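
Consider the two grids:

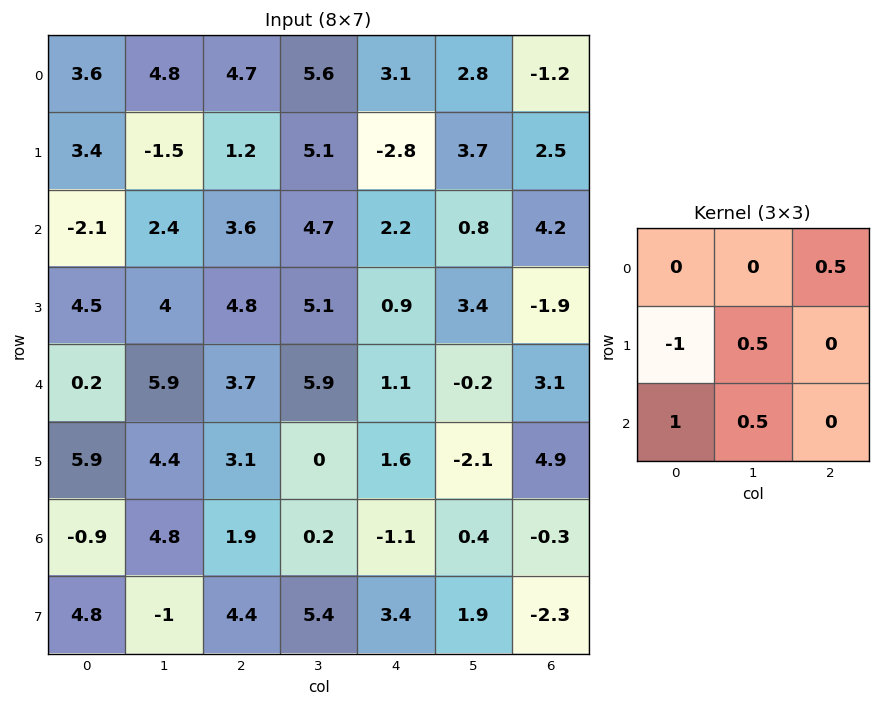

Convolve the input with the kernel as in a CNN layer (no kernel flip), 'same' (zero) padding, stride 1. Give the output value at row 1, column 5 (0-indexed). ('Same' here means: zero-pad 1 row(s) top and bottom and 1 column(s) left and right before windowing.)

The receptive field on the zero-padded input at this output position is [3.1 2.8 -1.2 / -2.8 3.7 2.5 / 2.2 0.8 4.2]. Elementwise product with the kernel and sum: -1.2·0.5 + -2.8·-1 + 3.7·0.5 + 2.2·1 + 0.8·0.5.

6.65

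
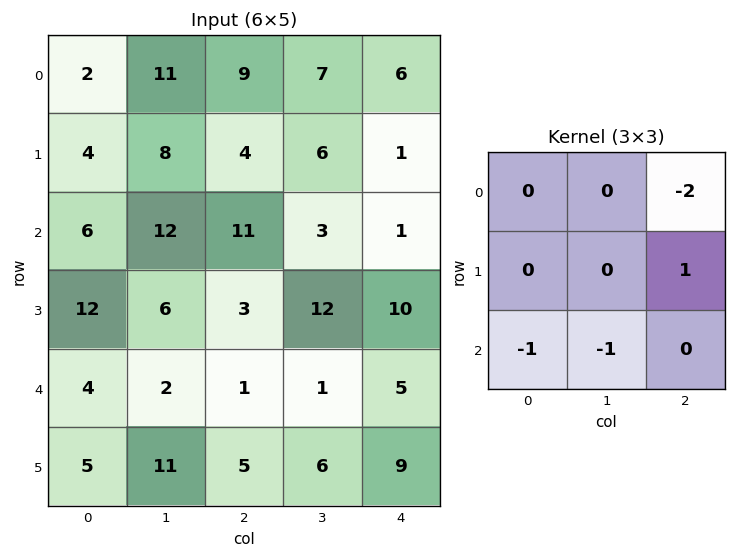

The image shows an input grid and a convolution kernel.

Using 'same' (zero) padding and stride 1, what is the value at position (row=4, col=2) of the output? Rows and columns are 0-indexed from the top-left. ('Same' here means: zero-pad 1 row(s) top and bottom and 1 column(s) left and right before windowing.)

The receptive field on the zero-padded input at this output position is [6 3 12 / 2 1 1 / 11 5 6]. Elementwise product with the kernel and sum: 12·-2 + 1·1 + 11·-1 + 5·-1.

-39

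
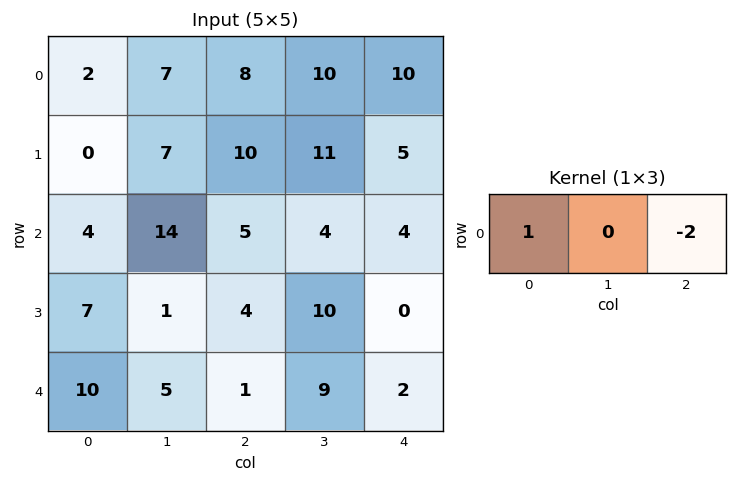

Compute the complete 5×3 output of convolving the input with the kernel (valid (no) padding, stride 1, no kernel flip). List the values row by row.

-14 -13 -12
-20 -15 0
-6 6 -3
-1 -19 4
8 -13 -3

Output[0,0]: The receptive field on the input at this output position is [2 7 8]. Elementwise product with the kernel and sum: 2·1 + 8·-2.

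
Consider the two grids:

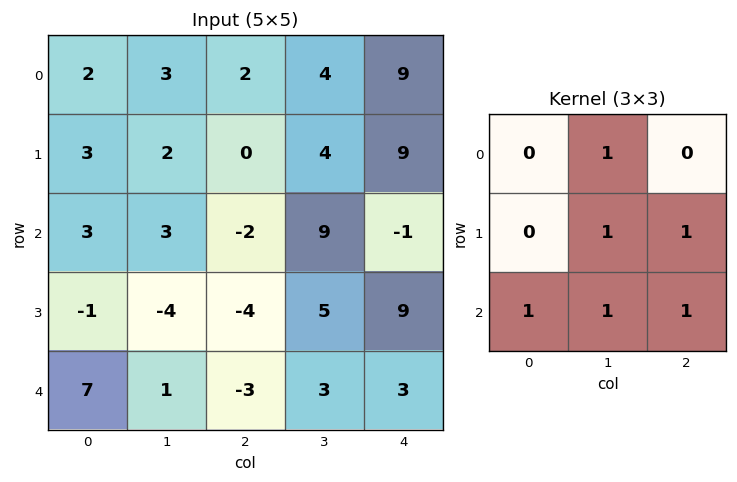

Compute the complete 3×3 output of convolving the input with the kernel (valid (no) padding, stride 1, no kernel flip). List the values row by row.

Output[0,0]: The receptive field on the input at this output position is [2 3 2 / 3 2 0 / 3 3 -2]. Elementwise product with the kernel and sum: 3·1 + 2·1 + 0·1 + 3·1 + 3·1 + -2·1.
Output[0,1]: The receptive field on the input at this output position is [3 2 4 / 2 0 4 / 3 -2 9]. Elementwise product with the kernel and sum: 2·1 + 0·1 + 4·1 + 3·1 + -2·1 + 9·1.

9 16 23
-6 4 22
0 0 26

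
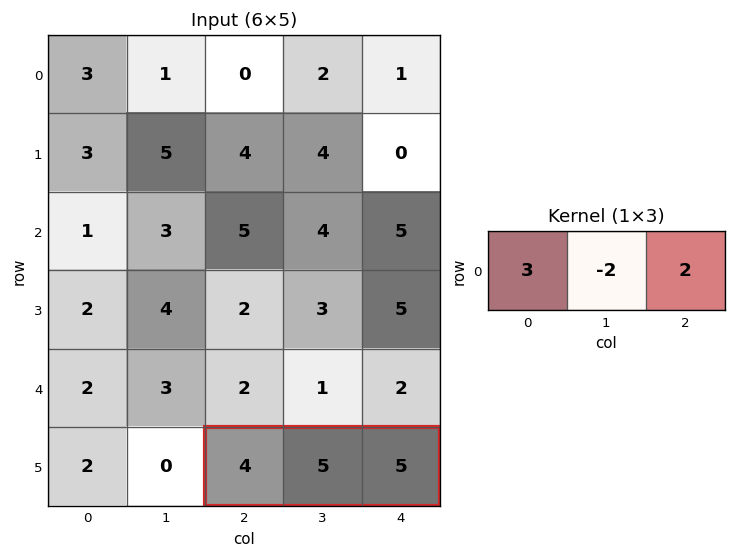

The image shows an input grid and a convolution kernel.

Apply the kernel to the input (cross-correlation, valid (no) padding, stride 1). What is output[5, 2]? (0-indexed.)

The receptive field on the input at this output position is [4 5 5]. Elementwise product with the kernel and sum: 4·3 + 5·-2 + 5·2.

12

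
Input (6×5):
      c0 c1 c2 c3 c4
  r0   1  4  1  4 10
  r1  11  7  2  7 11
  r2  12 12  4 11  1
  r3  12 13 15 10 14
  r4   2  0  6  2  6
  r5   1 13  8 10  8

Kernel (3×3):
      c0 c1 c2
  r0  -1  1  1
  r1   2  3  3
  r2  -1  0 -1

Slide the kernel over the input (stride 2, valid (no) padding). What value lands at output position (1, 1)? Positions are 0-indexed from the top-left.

98

The receptive field on the input at this output position is [4 11 1 / 15 10 14 / 6 2 6]. Elementwise product with the kernel and sum: 4·-1 + 11·1 + 1·1 + 15·2 + 10·3 + 14·3 + 6·-1 + 6·-1.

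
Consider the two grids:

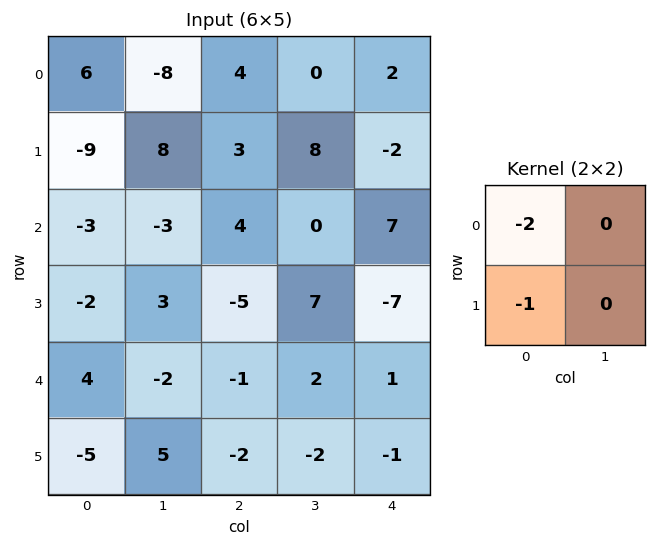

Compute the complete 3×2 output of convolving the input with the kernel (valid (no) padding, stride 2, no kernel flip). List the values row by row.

Output[0,0]: The receptive field on the input at this output position is [6 -8 / -9 8]. Elementwise product with the kernel and sum: 6·-2 + -9·-1.

-3 -11
8 -3
-3 4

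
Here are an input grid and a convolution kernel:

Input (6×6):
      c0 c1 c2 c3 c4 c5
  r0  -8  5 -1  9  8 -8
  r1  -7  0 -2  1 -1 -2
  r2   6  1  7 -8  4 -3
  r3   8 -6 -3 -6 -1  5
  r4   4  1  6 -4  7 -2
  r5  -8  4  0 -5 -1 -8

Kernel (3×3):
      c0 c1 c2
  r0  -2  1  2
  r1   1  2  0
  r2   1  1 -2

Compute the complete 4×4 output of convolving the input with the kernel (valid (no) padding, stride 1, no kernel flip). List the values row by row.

Output[0,0]: The receptive field on the input at this output position is [-8 5 -1 / -7 0 -2 / 6 1 7]. Elementwise product with the kernel and sum: -8·-2 + 5·1 + -1·2 + -7·1 + 0·2 + 6·1 + 1·1 + 7·-2.

5 27 18 -25
26 18 -13 -24
-8 -8 -41 13
-26 24 -7 41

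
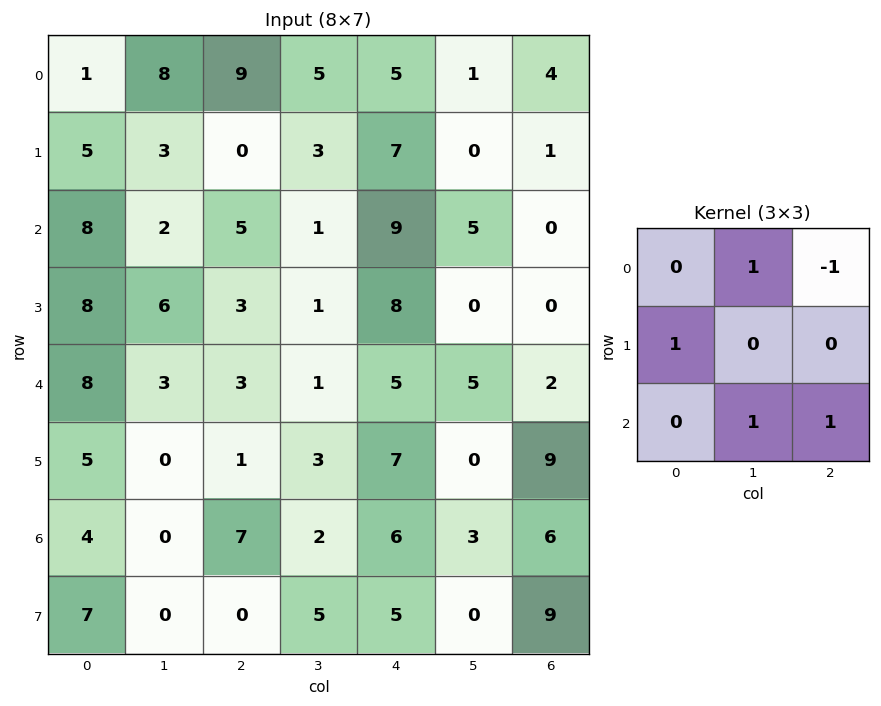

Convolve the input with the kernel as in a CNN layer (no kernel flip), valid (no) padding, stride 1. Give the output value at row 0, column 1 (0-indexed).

The receptive field on the input at this output position is [8 9 5 / 3 0 3 / 2 5 1]. Elementwise product with the kernel and sum: 9·1 + 5·-1 + 3·1 + 5·1 + 1·1.

13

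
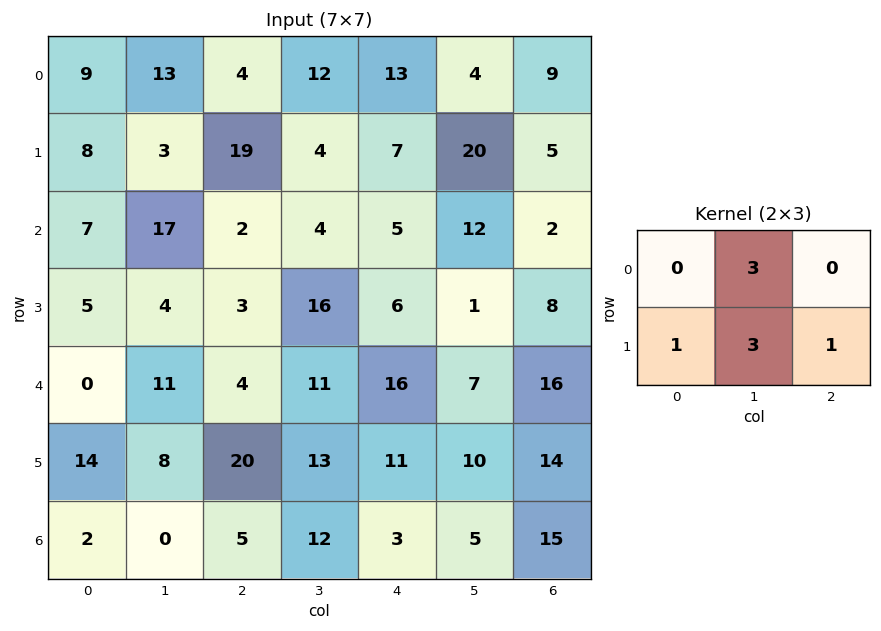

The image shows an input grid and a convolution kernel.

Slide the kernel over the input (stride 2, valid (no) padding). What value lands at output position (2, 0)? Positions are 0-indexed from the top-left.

The receptive field on the input at this output position is [0 11 4 / 14 8 20]. Elementwise product with the kernel and sum: 11·3 + 14·1 + 8·3 + 20·1.

91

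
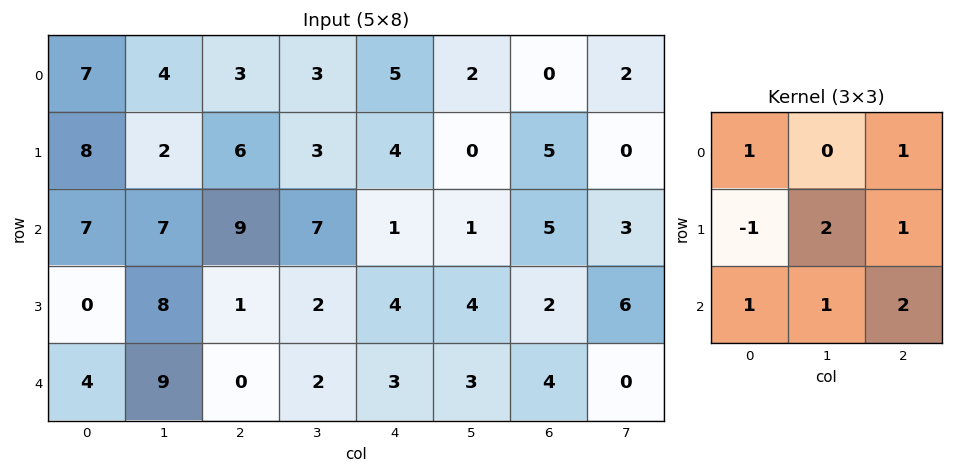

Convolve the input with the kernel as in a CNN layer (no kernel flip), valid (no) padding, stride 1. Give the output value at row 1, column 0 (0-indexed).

The receptive field on the input at this output position is [8 2 6 / 7 7 9 / 0 8 1]. Elementwise product with the kernel and sum: 8·1 + 6·1 + 7·-1 + 7·2 + 9·1 + 0·1 + 8·1 + 1·2.

40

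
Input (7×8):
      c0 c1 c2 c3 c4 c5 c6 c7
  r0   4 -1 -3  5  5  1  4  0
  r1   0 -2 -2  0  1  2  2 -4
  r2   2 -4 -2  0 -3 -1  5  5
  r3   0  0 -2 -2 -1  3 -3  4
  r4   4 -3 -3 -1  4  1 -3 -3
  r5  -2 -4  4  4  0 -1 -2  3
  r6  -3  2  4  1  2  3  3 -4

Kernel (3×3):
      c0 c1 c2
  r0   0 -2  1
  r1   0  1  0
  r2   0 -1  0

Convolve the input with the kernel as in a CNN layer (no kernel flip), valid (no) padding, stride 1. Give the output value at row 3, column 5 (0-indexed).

The receptive field on the input at this output position is [3 -3 4 / 1 -3 -3 / -1 -2 3]. Elementwise product with the kernel and sum: -3·-2 + 4·1 + -3·1 + -2·-1.

9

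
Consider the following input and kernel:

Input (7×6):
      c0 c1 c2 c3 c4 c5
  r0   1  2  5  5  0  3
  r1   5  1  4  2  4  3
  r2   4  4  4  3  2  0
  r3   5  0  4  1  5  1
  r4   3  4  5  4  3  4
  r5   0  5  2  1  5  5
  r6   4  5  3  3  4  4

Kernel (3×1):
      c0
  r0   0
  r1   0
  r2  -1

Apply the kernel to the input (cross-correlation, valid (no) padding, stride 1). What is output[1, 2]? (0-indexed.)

-4

The receptive field on the input at this output position is [4 / 4 / 4]. Elementwise product with the kernel and sum: 4·-1.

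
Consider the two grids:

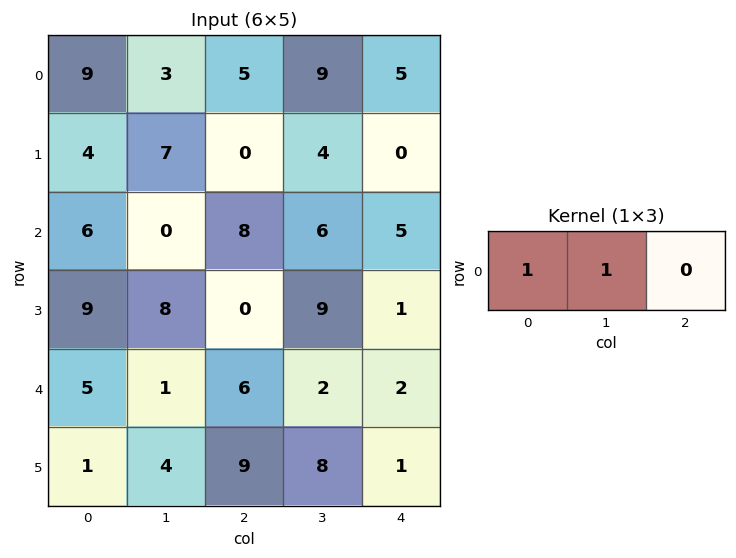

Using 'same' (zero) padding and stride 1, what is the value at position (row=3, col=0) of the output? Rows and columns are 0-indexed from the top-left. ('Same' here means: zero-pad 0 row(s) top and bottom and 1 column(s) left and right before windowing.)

9

The receptive field on the zero-padded input at this output position is [0 9 8]. Elementwise product with the kernel and sum: 0·1 + 9·1.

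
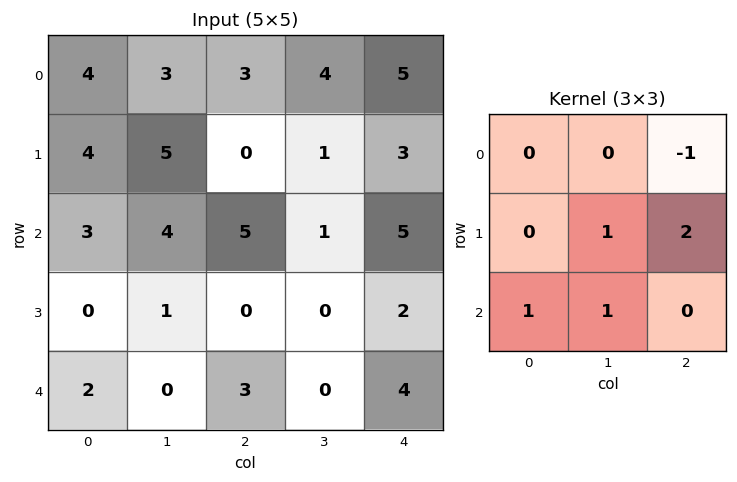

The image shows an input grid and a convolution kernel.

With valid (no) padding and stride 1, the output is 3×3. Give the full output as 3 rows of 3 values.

9 7 8
15 7 8
-2 2 2

Output[0,0]: The receptive field on the input at this output position is [4 3 3 / 4 5 0 / 3 4 5]. Elementwise product with the kernel and sum: 3·-1 + 5·1 + 0·2 + 3·1 + 4·1.
Output[0,1]: The receptive field on the input at this output position is [3 3 4 / 5 0 1 / 4 5 1]. Elementwise product with the kernel and sum: 4·-1 + 0·1 + 1·2 + 4·1 + 5·1.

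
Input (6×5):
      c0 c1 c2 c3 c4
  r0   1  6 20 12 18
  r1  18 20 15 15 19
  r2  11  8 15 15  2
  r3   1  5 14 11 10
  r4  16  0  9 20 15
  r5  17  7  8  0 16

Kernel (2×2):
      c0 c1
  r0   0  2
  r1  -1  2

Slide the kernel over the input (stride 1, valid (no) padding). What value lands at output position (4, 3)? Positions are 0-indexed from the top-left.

62

The receptive field on the input at this output position is [20 15 / 0 16]. Elementwise product with the kernel and sum: 15·2 + 0·-1 + 16·2.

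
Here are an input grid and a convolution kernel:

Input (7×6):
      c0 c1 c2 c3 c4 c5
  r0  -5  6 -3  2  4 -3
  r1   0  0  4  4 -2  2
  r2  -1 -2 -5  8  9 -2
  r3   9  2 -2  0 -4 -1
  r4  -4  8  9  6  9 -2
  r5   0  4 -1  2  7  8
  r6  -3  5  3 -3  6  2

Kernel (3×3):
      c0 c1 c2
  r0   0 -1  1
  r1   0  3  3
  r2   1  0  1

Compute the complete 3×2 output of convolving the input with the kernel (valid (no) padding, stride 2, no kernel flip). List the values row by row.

Output[0,0]: The receptive field on the input at this output position is [-5 6 -3 / 0 0 4 / -1 -2 -5]. Elementwise product with the kernel and sum: 6·-1 + -3·1 + 0·3 + 4·3 + -1·1 + -5·1.

-3 12
2 7
10 39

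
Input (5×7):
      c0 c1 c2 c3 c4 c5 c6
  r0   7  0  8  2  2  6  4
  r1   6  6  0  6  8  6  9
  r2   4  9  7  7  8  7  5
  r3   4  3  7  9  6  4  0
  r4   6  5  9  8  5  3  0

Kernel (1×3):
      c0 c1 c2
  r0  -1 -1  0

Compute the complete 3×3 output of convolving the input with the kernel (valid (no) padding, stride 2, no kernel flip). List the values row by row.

Output[0,0]: The receptive field on the input at this output position is [7 0 8]. Elementwise product with the kernel and sum: 7·-1 + 0·-1.
Output[0,1]: The receptive field on the input at this output position is [8 2 2]. Elementwise product with the kernel and sum: 8·-1 + 2·-1.

-7 -10 -8
-13 -14 -15
-11 -17 -8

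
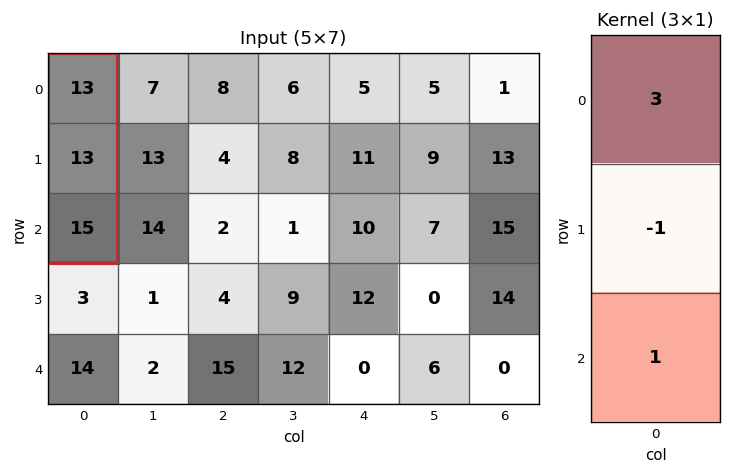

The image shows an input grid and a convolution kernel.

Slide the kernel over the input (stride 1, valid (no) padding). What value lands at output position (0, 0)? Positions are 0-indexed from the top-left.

41

The receptive field on the input at this output position is [13 / 13 / 15]. Elementwise product with the kernel and sum: 13·3 + 13·-1 + 15·1.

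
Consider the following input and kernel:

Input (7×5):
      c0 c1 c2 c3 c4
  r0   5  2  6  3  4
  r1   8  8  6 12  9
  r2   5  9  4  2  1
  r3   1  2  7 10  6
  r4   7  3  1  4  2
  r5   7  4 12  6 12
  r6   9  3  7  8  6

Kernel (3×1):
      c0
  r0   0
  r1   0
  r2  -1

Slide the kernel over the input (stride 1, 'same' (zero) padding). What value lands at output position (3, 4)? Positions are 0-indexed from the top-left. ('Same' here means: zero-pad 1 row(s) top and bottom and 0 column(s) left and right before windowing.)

-2

The receptive field on the zero-padded input at this output position is [1 / 6 / 2]. Elementwise product with the kernel and sum: 2·-1.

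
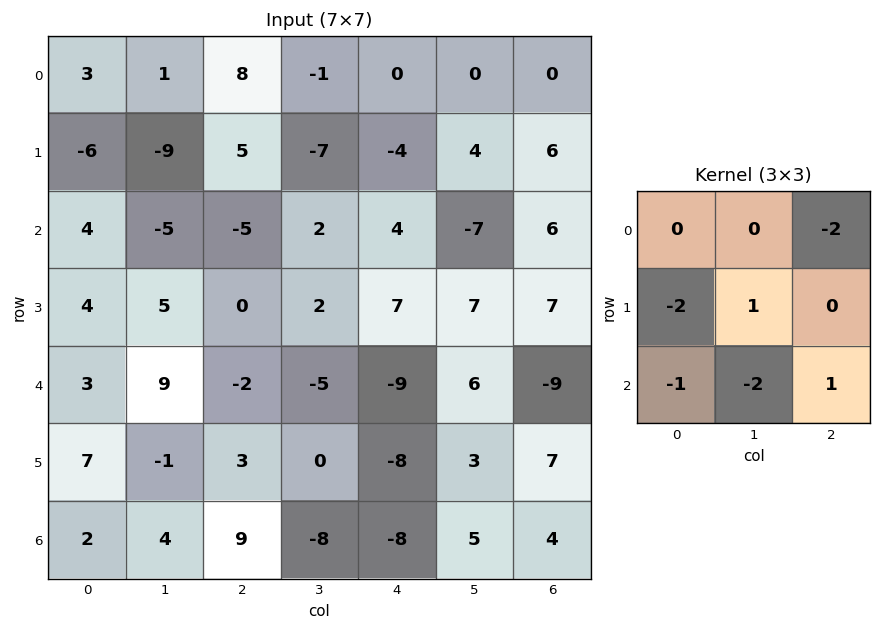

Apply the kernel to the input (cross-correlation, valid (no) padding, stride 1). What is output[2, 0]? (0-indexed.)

The receptive field on the input at this output position is [4 -5 -5 / 4 5 0 / 3 9 -2]. Elementwise product with the kernel and sum: -5·-2 + 4·-2 + 5·1 + 3·-1 + 9·-2 + -2·1.

-16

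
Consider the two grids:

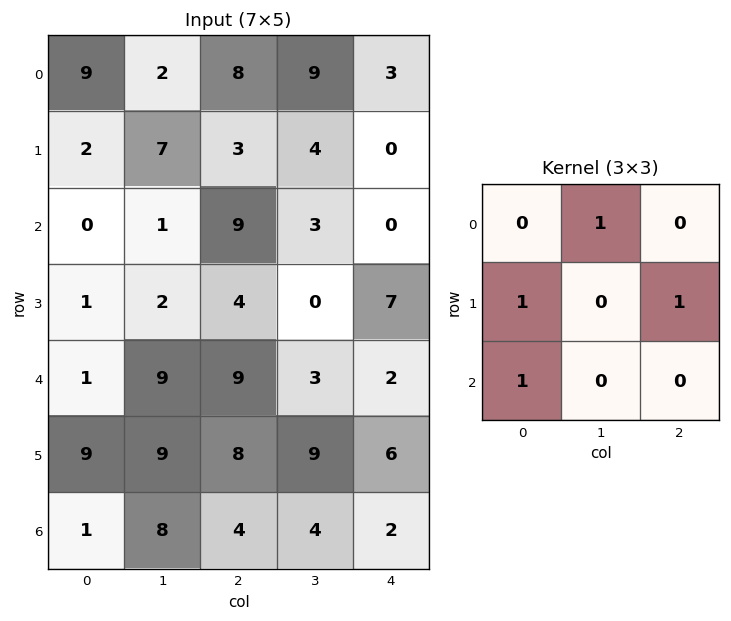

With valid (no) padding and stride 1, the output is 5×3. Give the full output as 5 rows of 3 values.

7 20 21
17 9 17
7 20 23
21 25 19
27 35 21

Output[0,0]: The receptive field on the input at this output position is [9 2 8 / 2 7 3 / 0 1 9]. Elementwise product with the kernel and sum: 2·1 + 2·1 + 3·1 + 0·1.
Output[0,1]: The receptive field on the input at this output position is [2 8 9 / 7 3 4 / 1 9 3]. Elementwise product with the kernel and sum: 8·1 + 7·1 + 4·1 + 1·1.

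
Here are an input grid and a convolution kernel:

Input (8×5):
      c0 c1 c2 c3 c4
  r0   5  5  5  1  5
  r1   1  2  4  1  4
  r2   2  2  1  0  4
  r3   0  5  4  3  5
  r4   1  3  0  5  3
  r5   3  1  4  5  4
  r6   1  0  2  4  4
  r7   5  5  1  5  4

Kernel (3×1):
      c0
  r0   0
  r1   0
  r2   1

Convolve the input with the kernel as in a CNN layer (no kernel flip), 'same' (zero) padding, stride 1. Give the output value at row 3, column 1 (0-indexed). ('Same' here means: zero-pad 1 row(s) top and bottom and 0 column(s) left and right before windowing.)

3

The receptive field on the zero-padded input at this output position is [2 / 5 / 3]. Elementwise product with the kernel and sum: 3·1.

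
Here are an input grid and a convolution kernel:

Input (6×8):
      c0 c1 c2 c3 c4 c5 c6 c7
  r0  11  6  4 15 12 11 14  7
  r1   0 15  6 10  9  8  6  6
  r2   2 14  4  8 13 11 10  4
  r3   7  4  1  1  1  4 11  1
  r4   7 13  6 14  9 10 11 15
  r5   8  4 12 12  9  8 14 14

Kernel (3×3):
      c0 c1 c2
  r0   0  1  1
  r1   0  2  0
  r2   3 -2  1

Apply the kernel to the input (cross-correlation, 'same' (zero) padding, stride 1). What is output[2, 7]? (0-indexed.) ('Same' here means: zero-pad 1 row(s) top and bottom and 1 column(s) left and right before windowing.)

45

The receptive field on the zero-padded input at this output position is [6 6 0 / 10 4 0 / 11 1 0]. Elementwise product with the kernel and sum: 6·1 + 0·1 + 4·2 + 11·3 + 1·-2 + 0·1.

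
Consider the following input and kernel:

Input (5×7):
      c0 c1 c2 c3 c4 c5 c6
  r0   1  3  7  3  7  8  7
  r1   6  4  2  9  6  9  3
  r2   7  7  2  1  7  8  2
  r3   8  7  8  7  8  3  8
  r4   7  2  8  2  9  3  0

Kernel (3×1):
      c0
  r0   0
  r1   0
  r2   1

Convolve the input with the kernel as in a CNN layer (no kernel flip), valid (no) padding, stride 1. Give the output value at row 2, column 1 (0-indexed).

The receptive field on the input at this output position is [7 / 7 / 2]. Elementwise product with the kernel and sum: 2·1.

2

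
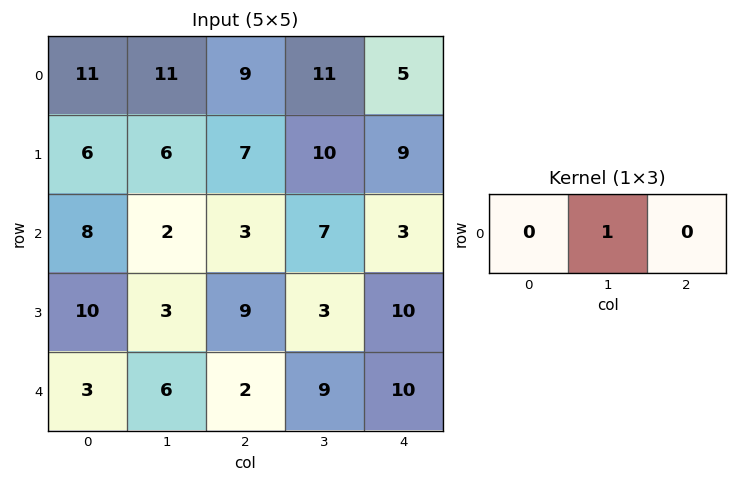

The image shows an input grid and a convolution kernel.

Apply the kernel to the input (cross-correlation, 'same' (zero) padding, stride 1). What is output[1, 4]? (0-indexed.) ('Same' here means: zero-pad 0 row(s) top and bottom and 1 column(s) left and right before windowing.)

The receptive field on the zero-padded input at this output position is [10 9 0]. Elementwise product with the kernel and sum: 9·1.

9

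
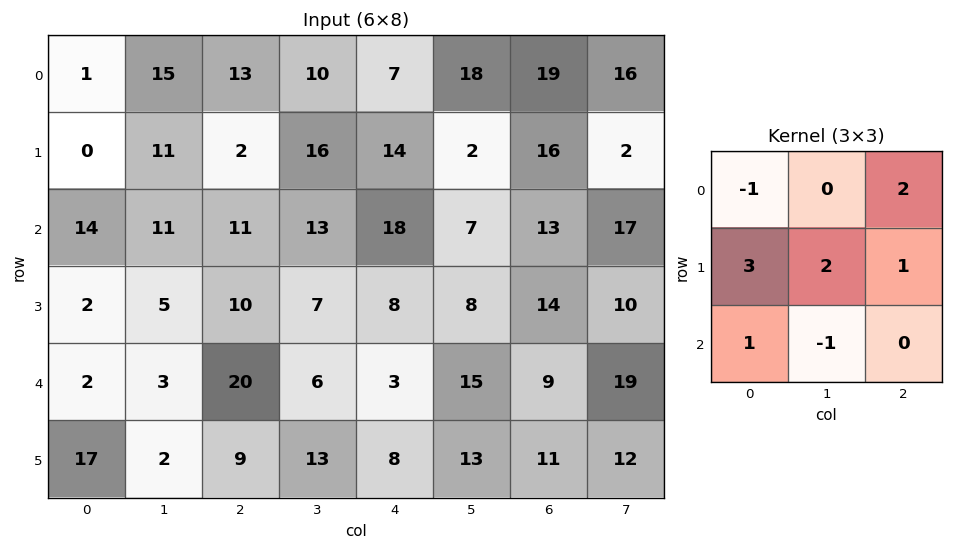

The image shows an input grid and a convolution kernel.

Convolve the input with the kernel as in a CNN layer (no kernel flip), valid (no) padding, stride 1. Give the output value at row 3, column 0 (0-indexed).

65

The receptive field on the input at this output position is [2 5 10 / 2 3 20 / 17 2 9]. Elementwise product with the kernel and sum: 2·-1 + 10·2 + 2·3 + 3·2 + 20·1 + 17·1 + 2·-1.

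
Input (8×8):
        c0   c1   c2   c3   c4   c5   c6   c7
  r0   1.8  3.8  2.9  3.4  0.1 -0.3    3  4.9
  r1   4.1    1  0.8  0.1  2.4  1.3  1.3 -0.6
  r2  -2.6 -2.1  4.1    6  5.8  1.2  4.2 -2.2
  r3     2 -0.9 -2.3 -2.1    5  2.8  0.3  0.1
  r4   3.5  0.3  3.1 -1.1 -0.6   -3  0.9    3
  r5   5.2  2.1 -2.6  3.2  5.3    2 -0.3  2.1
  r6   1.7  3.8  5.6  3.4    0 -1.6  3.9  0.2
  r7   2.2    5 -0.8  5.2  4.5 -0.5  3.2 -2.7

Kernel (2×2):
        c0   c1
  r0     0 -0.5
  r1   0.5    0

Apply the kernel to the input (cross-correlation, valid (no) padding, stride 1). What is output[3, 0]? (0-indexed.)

2.2

The receptive field on the input at this output position is [2 -0.9 / 3.5 0.3]. Elementwise product with the kernel and sum: -0.9·-0.5 + 3.5·0.5.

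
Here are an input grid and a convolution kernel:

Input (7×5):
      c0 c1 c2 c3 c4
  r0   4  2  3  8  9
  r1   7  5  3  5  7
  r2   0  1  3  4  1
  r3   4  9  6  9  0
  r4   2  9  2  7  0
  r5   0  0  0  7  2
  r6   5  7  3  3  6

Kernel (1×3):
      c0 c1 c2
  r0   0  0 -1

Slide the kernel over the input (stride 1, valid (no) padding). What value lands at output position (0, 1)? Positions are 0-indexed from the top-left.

The receptive field on the input at this output position is [2 3 8]. Elementwise product with the kernel and sum: 8·-1.

-8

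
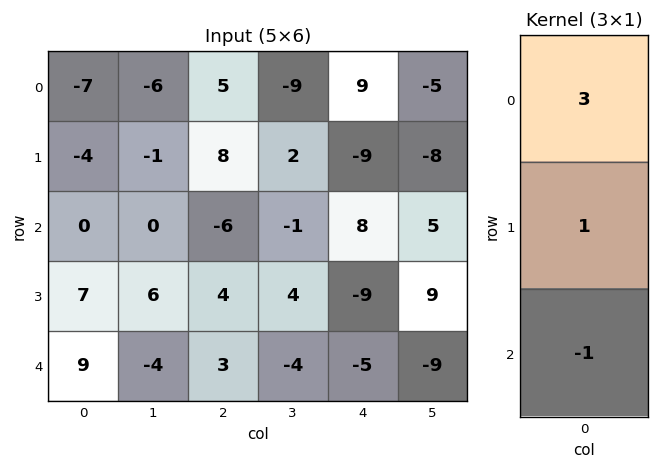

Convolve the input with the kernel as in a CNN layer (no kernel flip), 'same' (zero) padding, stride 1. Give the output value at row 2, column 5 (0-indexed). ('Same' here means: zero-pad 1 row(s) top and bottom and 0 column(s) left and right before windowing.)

-28

The receptive field on the zero-padded input at this output position is [-8 / 5 / 9]. Elementwise product with the kernel and sum: -8·3 + 5·1 + 9·-1.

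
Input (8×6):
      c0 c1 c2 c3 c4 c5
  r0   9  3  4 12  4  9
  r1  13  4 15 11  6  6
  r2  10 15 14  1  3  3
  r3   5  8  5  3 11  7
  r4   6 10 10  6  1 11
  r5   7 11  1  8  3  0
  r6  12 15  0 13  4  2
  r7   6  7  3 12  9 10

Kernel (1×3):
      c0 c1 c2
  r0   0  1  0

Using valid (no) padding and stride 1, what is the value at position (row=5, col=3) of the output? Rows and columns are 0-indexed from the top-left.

3

The receptive field on the input at this output position is [8 3 0]. Elementwise product with the kernel and sum: 3·1.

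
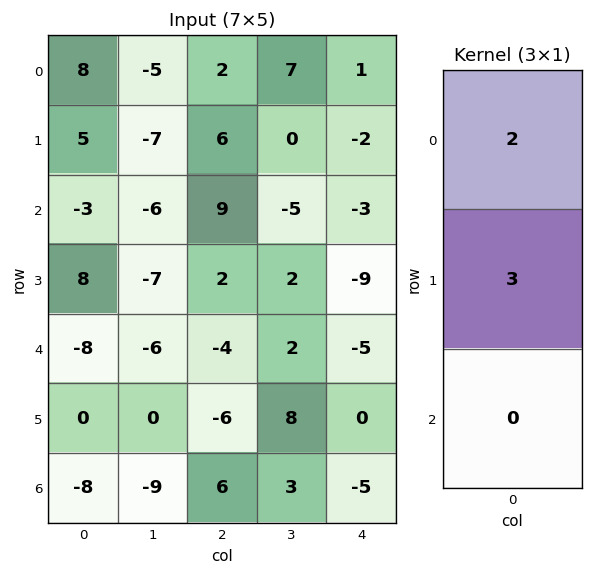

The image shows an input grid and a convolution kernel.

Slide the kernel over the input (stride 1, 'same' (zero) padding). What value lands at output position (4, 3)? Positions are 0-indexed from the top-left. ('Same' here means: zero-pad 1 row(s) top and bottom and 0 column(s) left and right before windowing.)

10

The receptive field on the zero-padded input at this output position is [2 / 2 / 8]. Elementwise product with the kernel and sum: 2·2 + 2·3.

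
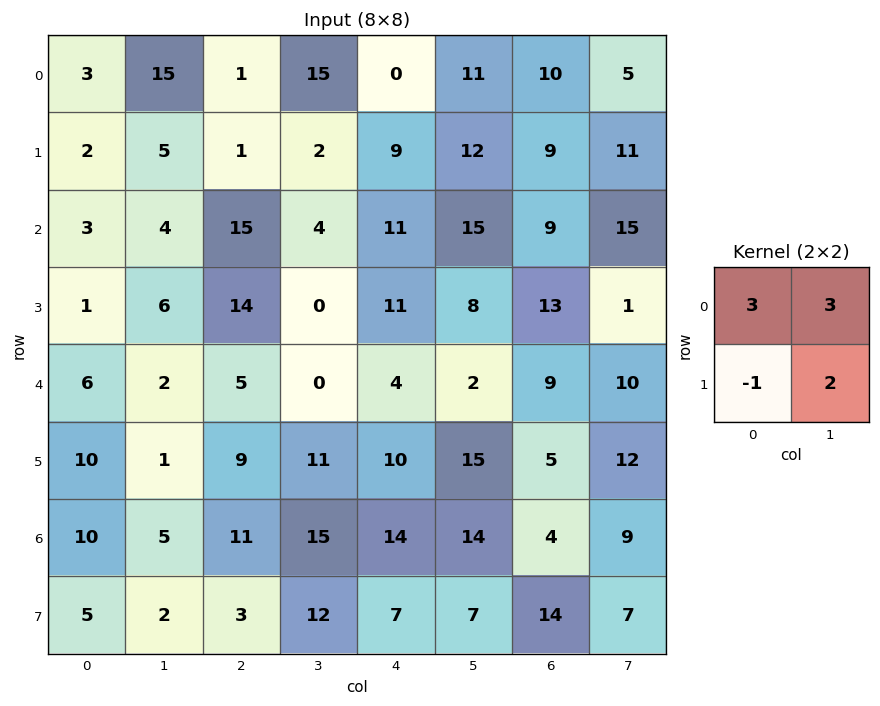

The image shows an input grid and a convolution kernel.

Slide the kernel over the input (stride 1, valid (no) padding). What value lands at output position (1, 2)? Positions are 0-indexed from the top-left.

2

The receptive field on the input at this output position is [1 2 / 15 4]. Elementwise product with the kernel and sum: 1·3 + 2·3 + 15·-1 + 4·2.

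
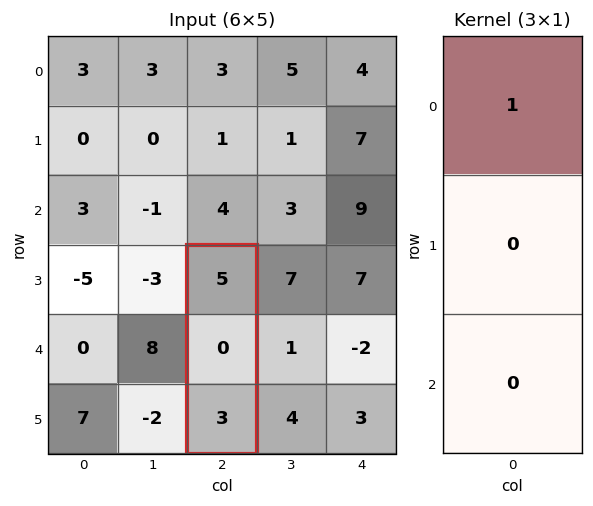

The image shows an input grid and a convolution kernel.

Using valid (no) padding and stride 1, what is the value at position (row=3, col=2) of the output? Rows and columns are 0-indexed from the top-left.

5

The receptive field on the input at this output position is [5 / 0 / 3]. Elementwise product with the kernel and sum: 5·1.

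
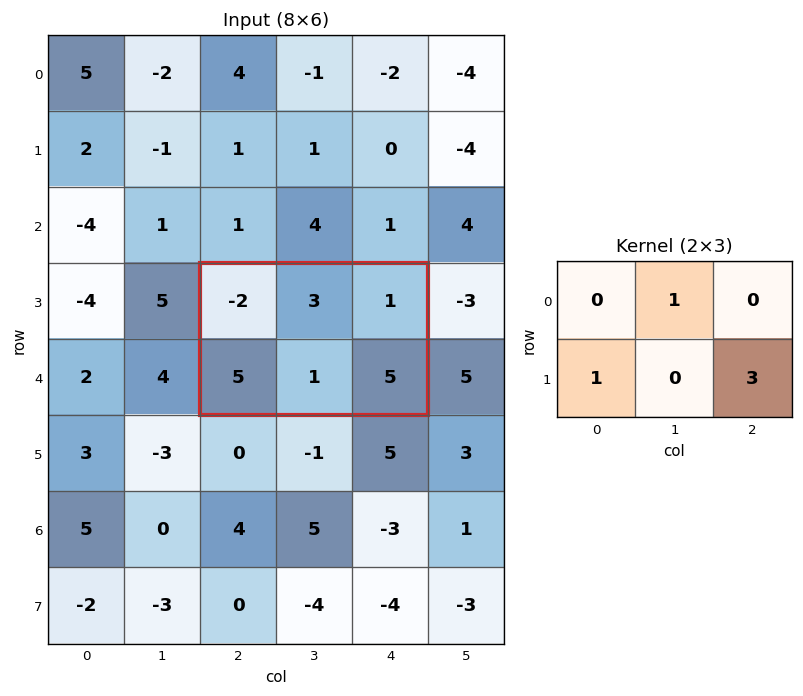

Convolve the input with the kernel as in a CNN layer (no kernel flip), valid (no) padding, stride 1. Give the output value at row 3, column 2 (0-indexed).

The receptive field on the input at this output position is [-2 3 1 / 5 1 5]. Elementwise product with the kernel and sum: 3·1 + 5·1 + 5·3.

23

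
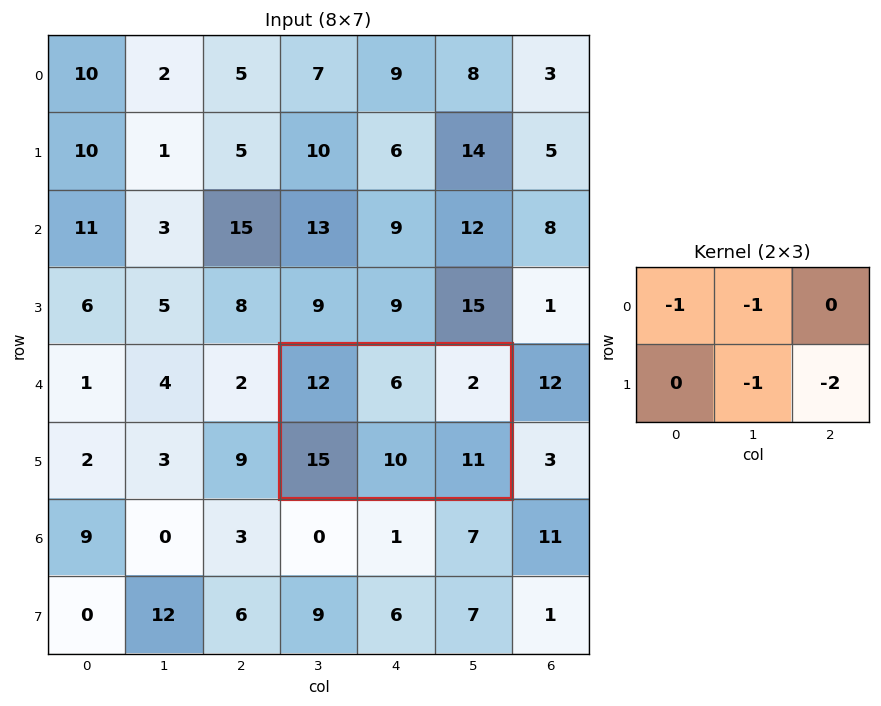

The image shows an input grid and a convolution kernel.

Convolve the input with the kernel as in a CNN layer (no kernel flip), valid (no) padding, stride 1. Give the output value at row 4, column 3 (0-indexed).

The receptive field on the input at this output position is [12 6 2 / 15 10 11]. Elementwise product with the kernel and sum: 12·-1 + 6·-1 + 10·-1 + 11·-2.

-50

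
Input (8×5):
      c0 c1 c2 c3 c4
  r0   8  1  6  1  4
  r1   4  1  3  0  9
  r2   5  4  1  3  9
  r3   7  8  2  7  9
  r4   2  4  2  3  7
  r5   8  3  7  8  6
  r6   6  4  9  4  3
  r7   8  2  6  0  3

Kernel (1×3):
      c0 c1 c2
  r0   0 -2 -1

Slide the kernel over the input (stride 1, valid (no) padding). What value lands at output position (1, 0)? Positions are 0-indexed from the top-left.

-5

The receptive field on the input at this output position is [4 1 3]. Elementwise product with the kernel and sum: 1·-2 + 3·-1.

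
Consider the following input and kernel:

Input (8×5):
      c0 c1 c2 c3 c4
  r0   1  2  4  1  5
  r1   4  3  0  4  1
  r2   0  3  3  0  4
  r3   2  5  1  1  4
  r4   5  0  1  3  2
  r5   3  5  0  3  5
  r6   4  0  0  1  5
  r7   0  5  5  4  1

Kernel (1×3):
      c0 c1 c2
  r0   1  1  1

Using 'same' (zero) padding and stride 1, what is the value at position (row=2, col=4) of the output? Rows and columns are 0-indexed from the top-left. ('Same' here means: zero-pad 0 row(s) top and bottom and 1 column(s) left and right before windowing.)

4

The receptive field on the zero-padded input at this output position is [0 4 0]. Elementwise product with the kernel and sum: 0·1 + 4·1 + 0·1.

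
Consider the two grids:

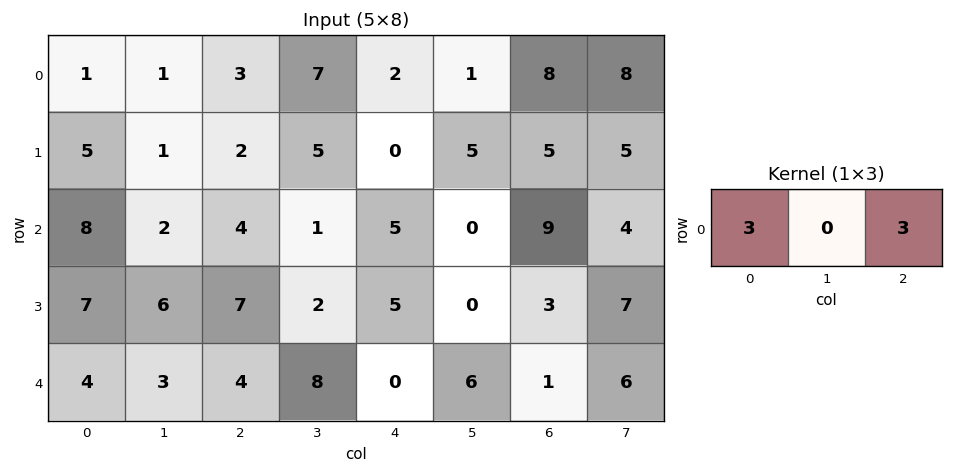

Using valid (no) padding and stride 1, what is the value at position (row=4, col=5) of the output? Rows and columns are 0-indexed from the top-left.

The receptive field on the input at this output position is [6 1 6]. Elementwise product with the kernel and sum: 6·3 + 6·3.

36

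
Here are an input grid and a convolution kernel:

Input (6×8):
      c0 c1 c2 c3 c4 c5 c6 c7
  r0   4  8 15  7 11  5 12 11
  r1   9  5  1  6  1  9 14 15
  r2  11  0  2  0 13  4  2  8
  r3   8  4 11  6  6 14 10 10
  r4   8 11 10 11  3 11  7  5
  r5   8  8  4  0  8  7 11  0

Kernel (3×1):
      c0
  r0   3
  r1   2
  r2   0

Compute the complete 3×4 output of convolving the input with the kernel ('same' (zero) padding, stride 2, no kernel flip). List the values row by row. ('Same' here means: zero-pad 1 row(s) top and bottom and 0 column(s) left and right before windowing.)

Output[0,0]: The receptive field on the zero-padded input at this output position is [0 / 4 / 9]. Elementwise product with the kernel and sum: 0·3 + 4·2.

8 30 22 24
49 7 29 46
40 53 24 44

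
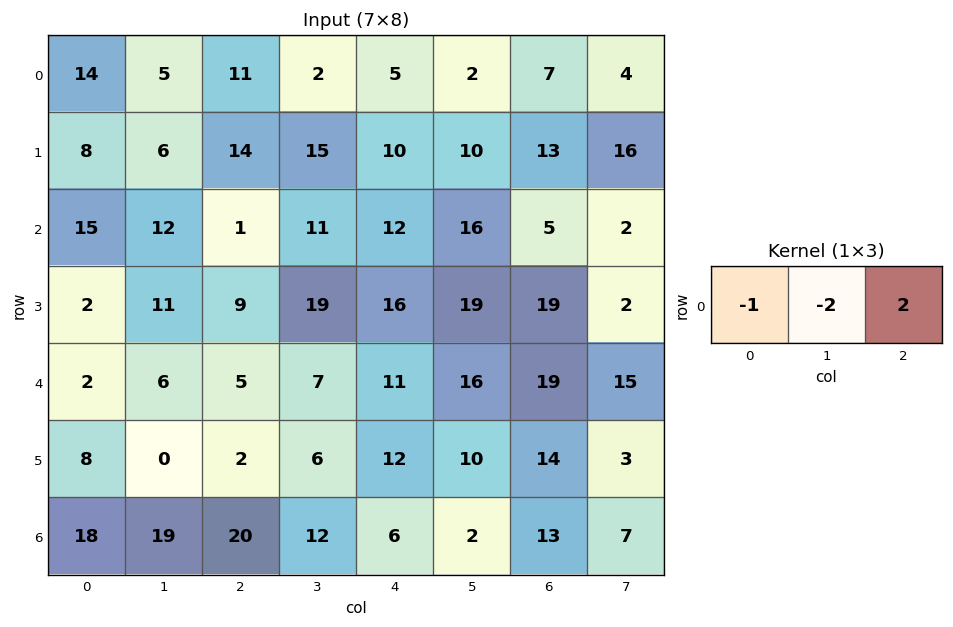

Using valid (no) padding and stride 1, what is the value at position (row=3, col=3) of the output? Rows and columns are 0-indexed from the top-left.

The receptive field on the input at this output position is [19 16 19]. Elementwise product with the kernel and sum: 19·-1 + 16·-2 + 19·2.

-13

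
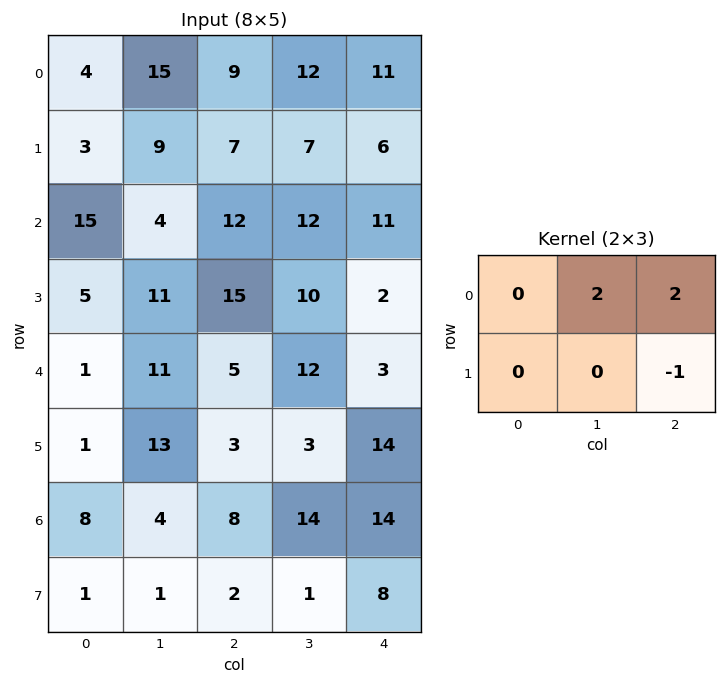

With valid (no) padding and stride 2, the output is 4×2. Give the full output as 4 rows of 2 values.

41 40
17 44
29 16
22 48

Output[0,0]: The receptive field on the input at this output position is [4 15 9 / 3 9 7]. Elementwise product with the kernel and sum: 15·2 + 9·2 + 7·-1.
Output[0,1]: The receptive field on the input at this output position is [9 12 11 / 7 7 6]. Elementwise product with the kernel and sum: 12·2 + 11·2 + 6·-1.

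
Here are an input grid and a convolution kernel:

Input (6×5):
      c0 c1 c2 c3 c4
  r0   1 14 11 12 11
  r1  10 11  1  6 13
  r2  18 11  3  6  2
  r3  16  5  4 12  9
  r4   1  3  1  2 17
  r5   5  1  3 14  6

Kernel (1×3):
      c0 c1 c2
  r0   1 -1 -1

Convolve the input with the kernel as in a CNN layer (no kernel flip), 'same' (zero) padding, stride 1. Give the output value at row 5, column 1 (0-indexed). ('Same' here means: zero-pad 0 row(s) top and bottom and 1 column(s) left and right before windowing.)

1

The receptive field on the zero-padded input at this output position is [5 1 3]. Elementwise product with the kernel and sum: 5·1 + 1·-1 + 3·-1.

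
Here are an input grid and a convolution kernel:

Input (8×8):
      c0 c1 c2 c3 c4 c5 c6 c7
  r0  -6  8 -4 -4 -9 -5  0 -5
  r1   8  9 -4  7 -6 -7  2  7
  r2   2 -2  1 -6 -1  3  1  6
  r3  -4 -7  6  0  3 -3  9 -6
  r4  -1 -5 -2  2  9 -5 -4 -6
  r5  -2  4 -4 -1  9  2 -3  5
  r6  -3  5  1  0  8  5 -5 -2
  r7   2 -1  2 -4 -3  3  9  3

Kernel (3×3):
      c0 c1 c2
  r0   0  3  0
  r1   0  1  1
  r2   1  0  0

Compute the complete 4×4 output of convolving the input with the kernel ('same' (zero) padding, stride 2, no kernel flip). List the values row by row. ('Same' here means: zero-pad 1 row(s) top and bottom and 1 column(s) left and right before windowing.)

2 1 -7 -12
24 -24 -16 10
-18 22 12 19
-4 -12 36 -13

Output[0,0]: The receptive field on the zero-padded input at this output position is [0 0 0 / 0 -6 8 / 0 8 9]. Elementwise product with the kernel and sum: 0·3 + -6·1 + 8·1 + 0·1.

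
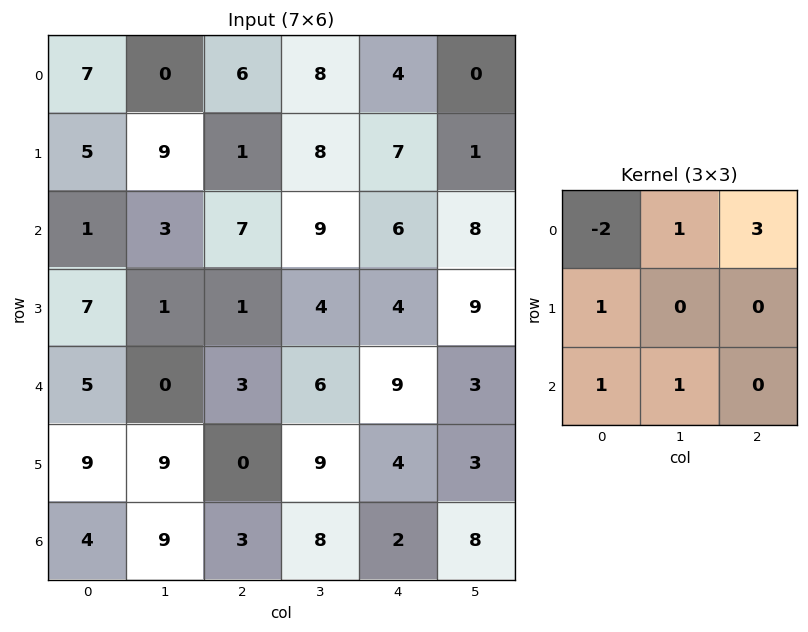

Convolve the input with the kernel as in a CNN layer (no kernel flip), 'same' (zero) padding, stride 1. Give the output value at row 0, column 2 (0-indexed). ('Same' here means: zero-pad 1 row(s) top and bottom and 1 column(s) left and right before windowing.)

10

The receptive field on the zero-padded input at this output position is [0 0 0 / 0 6 8 / 9 1 8]. Elementwise product with the kernel and sum: 0·-2 + 0·1 + 0·3 + 0·1 + 9·1 + 1·1.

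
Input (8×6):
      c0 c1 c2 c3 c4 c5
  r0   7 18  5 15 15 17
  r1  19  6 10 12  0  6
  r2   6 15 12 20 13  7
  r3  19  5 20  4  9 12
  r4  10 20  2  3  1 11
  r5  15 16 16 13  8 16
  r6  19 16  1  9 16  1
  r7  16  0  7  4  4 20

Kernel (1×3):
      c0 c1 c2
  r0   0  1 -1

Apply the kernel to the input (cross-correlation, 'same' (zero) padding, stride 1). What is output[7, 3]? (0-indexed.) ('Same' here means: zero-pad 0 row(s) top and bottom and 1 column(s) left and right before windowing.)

The receptive field on the zero-padded input at this output position is [7 4 4]. Elementwise product with the kernel and sum: 4·1 + 4·-1.

0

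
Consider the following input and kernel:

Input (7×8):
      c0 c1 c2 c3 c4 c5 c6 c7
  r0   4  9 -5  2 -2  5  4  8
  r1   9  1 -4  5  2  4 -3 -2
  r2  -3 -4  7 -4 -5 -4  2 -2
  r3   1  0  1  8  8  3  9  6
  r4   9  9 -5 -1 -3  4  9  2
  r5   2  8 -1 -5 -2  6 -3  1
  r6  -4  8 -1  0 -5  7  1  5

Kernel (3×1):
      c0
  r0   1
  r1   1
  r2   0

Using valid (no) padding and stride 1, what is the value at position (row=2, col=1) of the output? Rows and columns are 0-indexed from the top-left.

The receptive field on the input at this output position is [-4 / 0 / 9]. Elementwise product with the kernel and sum: -4·1 + 0·1.

-4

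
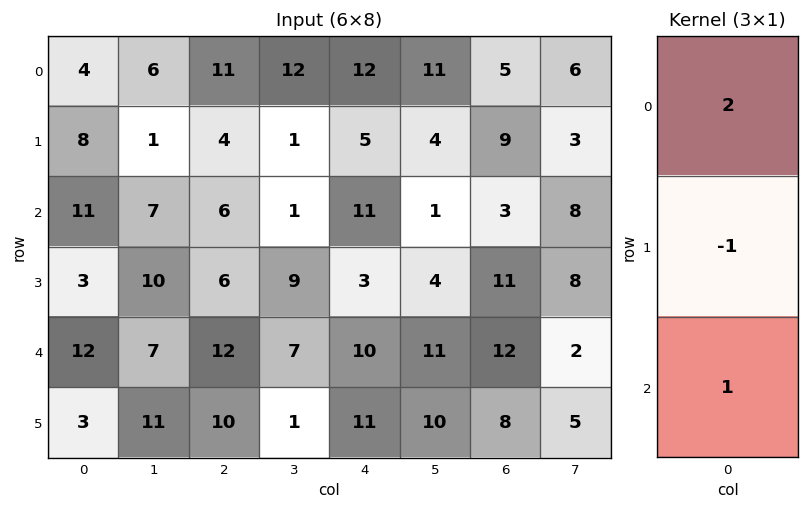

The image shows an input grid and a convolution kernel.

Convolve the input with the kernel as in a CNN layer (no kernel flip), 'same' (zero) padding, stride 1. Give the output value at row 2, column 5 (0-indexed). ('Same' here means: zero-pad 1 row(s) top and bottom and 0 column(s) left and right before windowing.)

11

The receptive field on the zero-padded input at this output position is [4 / 1 / 4]. Elementwise product with the kernel and sum: 4·2 + 1·-1 + 4·1.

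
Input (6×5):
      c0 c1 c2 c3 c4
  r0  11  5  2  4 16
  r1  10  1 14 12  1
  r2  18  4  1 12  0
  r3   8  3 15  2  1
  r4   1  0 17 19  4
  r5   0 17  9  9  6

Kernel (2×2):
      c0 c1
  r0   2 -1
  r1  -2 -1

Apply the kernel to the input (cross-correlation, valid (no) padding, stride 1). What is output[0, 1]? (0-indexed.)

-8

The receptive field on the input at this output position is [5 2 / 1 14]. Elementwise product with the kernel and sum: 5·2 + 2·-1 + 1·-2 + 14·-1.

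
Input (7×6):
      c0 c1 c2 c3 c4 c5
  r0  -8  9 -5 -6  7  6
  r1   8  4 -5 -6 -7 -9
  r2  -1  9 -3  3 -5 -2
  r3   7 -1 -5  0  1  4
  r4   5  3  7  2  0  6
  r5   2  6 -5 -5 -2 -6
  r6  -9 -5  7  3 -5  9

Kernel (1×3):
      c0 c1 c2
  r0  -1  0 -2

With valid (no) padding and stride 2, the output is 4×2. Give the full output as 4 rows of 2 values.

18 -9
7 13
-19 -7
-5 3

Output[0,0]: The receptive field on the input at this output position is [-8 9 -5]. Elementwise product with the kernel and sum: -8·-1 + -5·-2.
Output[0,1]: The receptive field on the input at this output position is [-5 -6 7]. Elementwise product with the kernel and sum: -5·-1 + 7·-2.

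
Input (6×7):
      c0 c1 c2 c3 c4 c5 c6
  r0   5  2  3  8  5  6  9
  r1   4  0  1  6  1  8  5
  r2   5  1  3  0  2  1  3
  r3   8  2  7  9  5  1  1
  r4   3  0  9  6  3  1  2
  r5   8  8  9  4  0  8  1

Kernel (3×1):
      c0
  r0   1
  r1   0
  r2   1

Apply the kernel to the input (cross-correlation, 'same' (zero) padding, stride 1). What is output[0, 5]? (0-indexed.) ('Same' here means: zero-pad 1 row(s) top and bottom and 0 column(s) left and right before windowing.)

8

The receptive field on the zero-padded input at this output position is [0 / 6 / 8]. Elementwise product with the kernel and sum: 0·1 + 8·1.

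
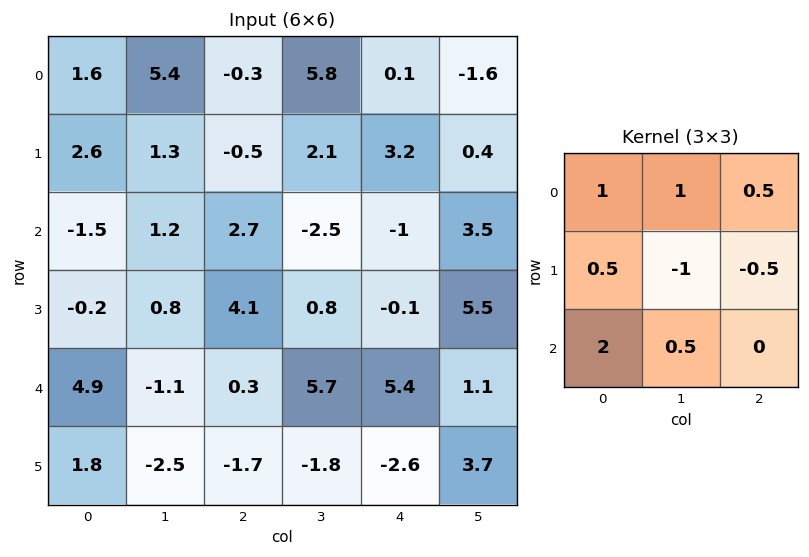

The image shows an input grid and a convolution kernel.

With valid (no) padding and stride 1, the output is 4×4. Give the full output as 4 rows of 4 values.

Output[0,0]: The receptive field on the input at this output position is [1.6 5.4 -0.3 / 2.6 1.3 -0.5 / -1.5 1.2 2.7]. Elementwise product with the kernel and sum: 1.6·1 + 5.4·1 + -0.3·0.5 + 2.6·0.5 + 1.3·-1 + -0.5·-0.5 + -1.5·2 + 1.2·0.5.
Output[0,1]: The receptive field on the input at this output position is [5.4 -0.3 5.8 / 1.3 -0.5 2.1 / 1.2 2.7 -2.5]. Elementwise product with the kernel and sum: 5.4·1 + -0.3·1 + 5.8·0.5 + 1.3·0.5 + -0.5·-1 + 2.1·-0.5 + 1.2·2 + 2.7·0.5.

4.7 11.85 5.75 -2.75
0.35 4.65 16.15 5.05
7.35 -3.5 4.45 10.1
8.4 -4.25 -7.7 -4.55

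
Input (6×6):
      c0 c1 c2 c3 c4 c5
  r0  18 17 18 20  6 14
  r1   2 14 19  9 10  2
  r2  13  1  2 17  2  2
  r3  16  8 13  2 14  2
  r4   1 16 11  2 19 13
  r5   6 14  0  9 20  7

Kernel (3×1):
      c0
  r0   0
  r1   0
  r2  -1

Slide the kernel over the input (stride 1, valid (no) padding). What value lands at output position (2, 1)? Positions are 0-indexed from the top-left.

-16

The receptive field on the input at this output position is [1 / 8 / 16]. Elementwise product with the kernel and sum: 16·-1.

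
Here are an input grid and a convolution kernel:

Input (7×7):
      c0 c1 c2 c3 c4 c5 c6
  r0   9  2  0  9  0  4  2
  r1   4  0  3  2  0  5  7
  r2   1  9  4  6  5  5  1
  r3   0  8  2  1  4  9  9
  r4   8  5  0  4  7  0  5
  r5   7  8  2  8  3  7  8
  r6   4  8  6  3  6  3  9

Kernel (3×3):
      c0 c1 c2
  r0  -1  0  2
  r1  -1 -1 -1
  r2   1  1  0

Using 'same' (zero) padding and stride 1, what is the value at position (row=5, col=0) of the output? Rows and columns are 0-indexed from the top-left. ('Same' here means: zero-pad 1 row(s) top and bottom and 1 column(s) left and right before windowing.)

-1

The receptive field on the zero-padded input at this output position is [0 8 5 / 0 7 8 / 0 4 8]. Elementwise product with the kernel and sum: 0·-1 + 5·2 + 0·-1 + 7·-1 + 8·-1 + 0·1 + 4·1.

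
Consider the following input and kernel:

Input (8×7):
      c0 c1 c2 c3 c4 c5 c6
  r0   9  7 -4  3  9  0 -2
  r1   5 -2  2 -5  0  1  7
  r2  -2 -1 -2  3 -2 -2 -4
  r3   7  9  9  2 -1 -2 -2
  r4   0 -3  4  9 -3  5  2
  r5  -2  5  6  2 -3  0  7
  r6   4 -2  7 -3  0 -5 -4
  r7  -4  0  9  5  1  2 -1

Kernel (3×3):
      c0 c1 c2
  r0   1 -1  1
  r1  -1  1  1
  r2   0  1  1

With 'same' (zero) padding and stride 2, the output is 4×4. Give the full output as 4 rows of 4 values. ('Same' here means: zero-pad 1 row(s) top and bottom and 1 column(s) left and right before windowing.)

19 -11 7 5
6 4 -14 -10
2 26 -9 4
5 21 6 -7

Output[0,0]: The receptive field on the zero-padded input at this output position is [0 0 0 / 0 9 7 / 0 5 -2]. Elementwise product with the kernel and sum: 0·1 + 0·-1 + 0·1 + 0·-1 + 9·1 + 7·1 + 5·1 + -2·1.
Output[0,1]: The receptive field on the zero-padded input at this output position is [0 0 0 / 7 -4 3 / -2 2 -5]. Elementwise product with the kernel and sum: 0·1 + 0·-1 + 0·1 + 7·-1 + -4·1 + 3·1 + 2·1 + -5·1.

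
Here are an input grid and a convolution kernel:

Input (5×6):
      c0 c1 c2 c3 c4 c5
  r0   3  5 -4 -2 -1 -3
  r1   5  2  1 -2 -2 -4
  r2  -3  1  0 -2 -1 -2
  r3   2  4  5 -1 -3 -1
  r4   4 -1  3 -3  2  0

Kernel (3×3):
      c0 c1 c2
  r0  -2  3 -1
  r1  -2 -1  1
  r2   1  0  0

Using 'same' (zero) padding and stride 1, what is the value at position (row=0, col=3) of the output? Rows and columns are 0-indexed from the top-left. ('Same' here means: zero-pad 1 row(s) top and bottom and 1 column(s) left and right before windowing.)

10

The receptive field on the zero-padded input at this output position is [0 0 0 / -4 -2 -1 / 1 -2 -2]. Elementwise product with the kernel and sum: 0·-2 + 0·3 + 0·-1 + -4·-2 + -2·-1 + -1·1 + 1·1.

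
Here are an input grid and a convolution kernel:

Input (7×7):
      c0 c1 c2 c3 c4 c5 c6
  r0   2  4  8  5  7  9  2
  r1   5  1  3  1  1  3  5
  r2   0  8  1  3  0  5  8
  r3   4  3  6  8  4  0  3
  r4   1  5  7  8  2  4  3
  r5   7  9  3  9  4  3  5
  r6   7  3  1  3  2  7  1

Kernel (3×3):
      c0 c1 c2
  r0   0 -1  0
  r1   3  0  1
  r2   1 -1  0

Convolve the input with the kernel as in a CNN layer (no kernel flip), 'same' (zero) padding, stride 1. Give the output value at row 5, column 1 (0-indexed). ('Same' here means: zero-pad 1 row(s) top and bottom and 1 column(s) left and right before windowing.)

23

The receptive field on the zero-padded input at this output position is [1 5 7 / 7 9 3 / 7 3 1]. Elementwise product with the kernel and sum: 5·-1 + 7·3 + 3·1 + 7·1 + 3·-1.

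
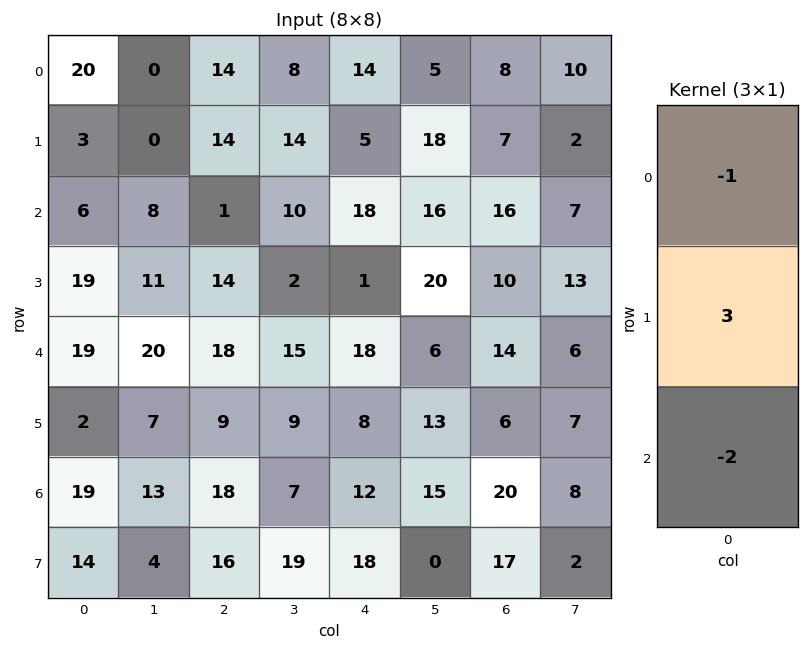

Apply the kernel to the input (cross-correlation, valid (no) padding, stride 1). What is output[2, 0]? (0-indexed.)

13

The receptive field on the input at this output position is [6 / 19 / 19]. Elementwise product with the kernel and sum: 6·-1 + 19·3 + 19·-2.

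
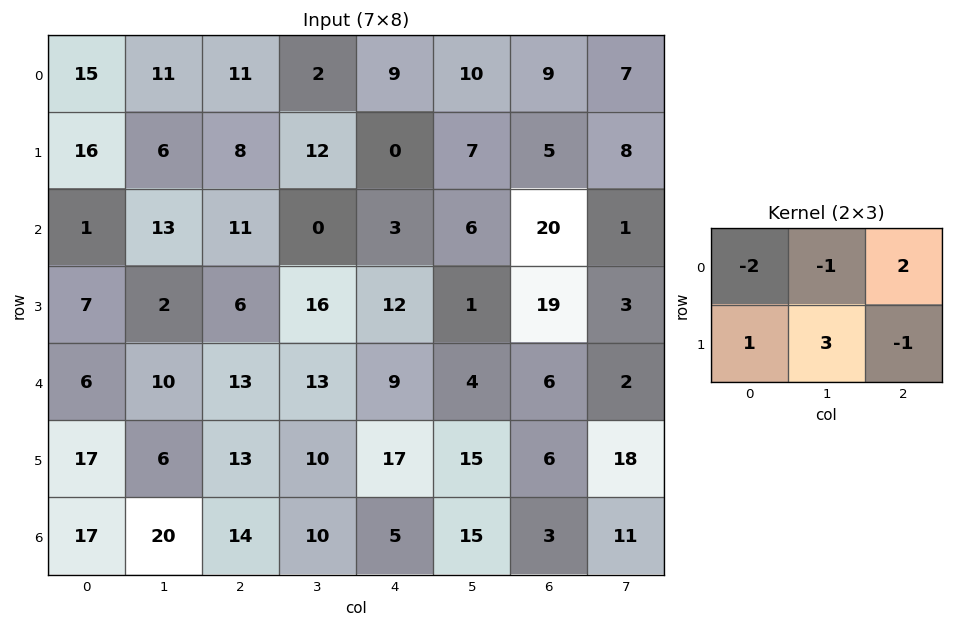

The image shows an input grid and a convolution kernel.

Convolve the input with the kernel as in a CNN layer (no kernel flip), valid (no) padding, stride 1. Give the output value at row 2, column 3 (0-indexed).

60

The receptive field on the input at this output position is [0 3 6 / 16 12 1]. Elementwise product with the kernel and sum: 0·-2 + 3·-1 + 6·2 + 16·1 + 12·3 + 1·-1.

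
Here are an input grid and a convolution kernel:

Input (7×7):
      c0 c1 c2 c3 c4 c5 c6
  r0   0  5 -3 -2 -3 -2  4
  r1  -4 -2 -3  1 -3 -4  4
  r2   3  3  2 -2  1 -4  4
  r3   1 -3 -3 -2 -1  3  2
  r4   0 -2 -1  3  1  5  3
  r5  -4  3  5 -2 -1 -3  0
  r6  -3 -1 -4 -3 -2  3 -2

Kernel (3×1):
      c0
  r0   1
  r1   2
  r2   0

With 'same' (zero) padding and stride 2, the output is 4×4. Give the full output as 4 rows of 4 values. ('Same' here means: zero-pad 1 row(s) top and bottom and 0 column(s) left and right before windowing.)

0 -6 -6 8
2 1 -1 12
1 -5 1 8
-10 -3 -5 -4

Output[0,0]: The receptive field on the zero-padded input at this output position is [0 / 0 / -4]. Elementwise product with the kernel and sum: 0·1 + 0·2.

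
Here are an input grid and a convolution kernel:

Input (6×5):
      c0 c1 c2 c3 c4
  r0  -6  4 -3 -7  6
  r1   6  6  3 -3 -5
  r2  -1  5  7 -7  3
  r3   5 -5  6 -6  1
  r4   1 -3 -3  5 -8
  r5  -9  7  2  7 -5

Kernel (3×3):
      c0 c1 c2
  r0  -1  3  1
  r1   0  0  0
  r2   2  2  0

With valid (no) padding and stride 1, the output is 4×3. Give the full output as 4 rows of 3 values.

Output[0,0]: The receptive field on the input at this output position is [-6 4 -3 / 6 6 3 / -1 5 7]. Elementwise product with the kernel and sum: -6·-1 + 4·3 + -3·1 + -1·2 + 5·2.

23 4 -12
15 2 -17
19 -3 -21
-18 35 -5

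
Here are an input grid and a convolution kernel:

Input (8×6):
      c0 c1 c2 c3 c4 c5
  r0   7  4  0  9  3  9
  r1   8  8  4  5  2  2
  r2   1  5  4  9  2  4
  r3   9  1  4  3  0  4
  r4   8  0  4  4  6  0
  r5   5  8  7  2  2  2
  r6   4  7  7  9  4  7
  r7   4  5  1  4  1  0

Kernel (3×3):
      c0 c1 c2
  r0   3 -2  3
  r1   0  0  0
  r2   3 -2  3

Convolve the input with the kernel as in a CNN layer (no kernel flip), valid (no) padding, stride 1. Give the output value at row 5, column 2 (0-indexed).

21

The receptive field on the input at this output position is [7 2 2 / 7 9 4 / 1 4 1]. Elementwise product with the kernel and sum: 7·3 + 2·-2 + 2·3 + 1·3 + 4·-2 + 1·3.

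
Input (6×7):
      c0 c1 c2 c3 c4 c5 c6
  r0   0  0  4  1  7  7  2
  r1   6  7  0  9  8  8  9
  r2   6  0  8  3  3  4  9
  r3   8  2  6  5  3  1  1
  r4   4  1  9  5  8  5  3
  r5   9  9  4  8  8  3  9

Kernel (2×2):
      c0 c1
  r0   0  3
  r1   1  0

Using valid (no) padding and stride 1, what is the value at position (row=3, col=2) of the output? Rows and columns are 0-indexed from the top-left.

The receptive field on the input at this output position is [6 5 / 9 5]. Elementwise product with the kernel and sum: 5·3 + 9·1.

24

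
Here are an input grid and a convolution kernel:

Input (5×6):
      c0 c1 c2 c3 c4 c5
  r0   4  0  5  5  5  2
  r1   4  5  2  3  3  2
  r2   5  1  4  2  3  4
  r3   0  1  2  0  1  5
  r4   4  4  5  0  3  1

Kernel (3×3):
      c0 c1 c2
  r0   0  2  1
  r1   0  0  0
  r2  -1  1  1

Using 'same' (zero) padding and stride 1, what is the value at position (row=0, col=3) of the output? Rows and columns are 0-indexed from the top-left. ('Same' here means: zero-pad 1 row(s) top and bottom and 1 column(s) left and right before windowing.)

The receptive field on the zero-padded input at this output position is [0 0 0 / 5 5 5 / 2 3 3]. Elementwise product with the kernel and sum: 0·2 + 0·1 + 2·-1 + 3·1 + 3·1.

4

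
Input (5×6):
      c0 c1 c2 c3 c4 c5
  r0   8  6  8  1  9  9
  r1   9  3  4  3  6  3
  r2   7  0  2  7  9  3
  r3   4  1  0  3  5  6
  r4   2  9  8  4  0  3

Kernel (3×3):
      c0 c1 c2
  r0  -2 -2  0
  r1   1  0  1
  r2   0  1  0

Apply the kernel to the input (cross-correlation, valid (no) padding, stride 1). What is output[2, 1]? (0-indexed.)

The receptive field on the input at this output position is [0 2 7 / 1 0 3 / 9 8 4]. Elementwise product with the kernel and sum: 0·-2 + 2·-2 + 1·1 + 3·1 + 8·1.

8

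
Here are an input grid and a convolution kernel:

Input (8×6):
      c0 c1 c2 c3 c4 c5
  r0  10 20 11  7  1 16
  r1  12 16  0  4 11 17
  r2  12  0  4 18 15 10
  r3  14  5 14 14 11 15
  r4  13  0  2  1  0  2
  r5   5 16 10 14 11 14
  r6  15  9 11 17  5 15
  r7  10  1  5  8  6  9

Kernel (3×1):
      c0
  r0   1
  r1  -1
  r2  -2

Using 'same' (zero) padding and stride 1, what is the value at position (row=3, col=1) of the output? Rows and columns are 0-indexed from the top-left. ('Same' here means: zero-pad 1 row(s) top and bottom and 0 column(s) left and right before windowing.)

-5

The receptive field on the zero-padded input at this output position is [0 / 5 / 0]. Elementwise product with the kernel and sum: 0·1 + 5·-1 + 0·-2.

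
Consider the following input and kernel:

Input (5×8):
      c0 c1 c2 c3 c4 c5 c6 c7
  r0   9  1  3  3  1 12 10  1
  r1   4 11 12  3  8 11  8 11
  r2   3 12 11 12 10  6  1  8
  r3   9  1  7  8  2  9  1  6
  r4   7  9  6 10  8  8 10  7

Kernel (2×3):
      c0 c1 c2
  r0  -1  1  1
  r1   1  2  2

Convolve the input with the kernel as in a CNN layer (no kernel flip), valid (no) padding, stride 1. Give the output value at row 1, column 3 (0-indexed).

60

The receptive field on the input at this output position is [3 8 11 / 12 10 6]. Elementwise product with the kernel and sum: 3·-1 + 8·1 + 11·1 + 12·1 + 10·2 + 6·2.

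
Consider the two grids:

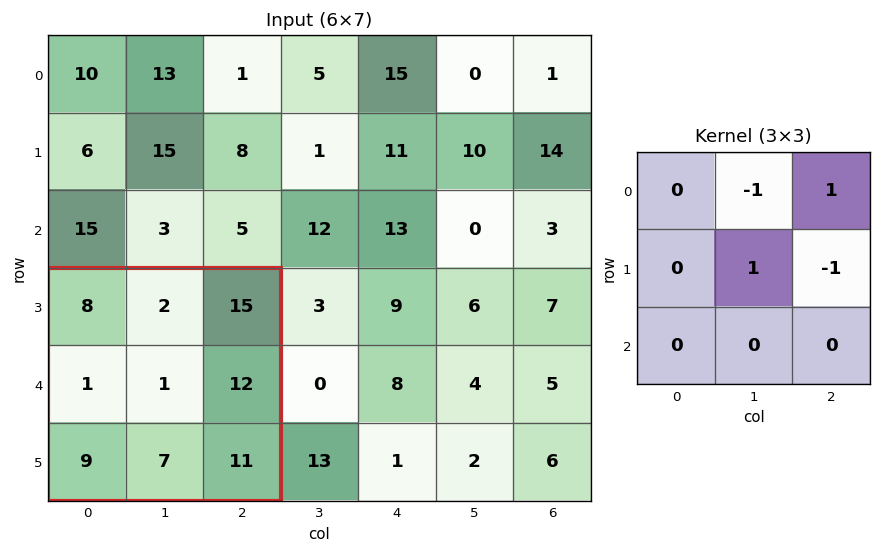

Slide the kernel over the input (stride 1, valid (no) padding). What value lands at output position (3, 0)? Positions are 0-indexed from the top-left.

2

The receptive field on the input at this output position is [8 2 15 / 1 1 12 / 9 7 11]. Elementwise product with the kernel and sum: 2·-1 + 15·1 + 1·1 + 12·-1.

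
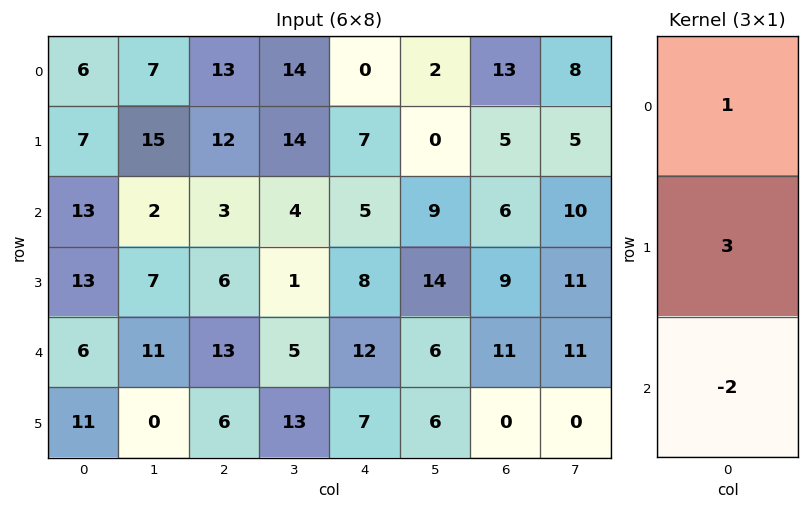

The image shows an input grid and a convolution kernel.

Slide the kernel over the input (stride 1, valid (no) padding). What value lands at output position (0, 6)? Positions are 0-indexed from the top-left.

16

The receptive field on the input at this output position is [13 / 5 / 6]. Elementwise product with the kernel and sum: 13·1 + 5·3 + 6·-2.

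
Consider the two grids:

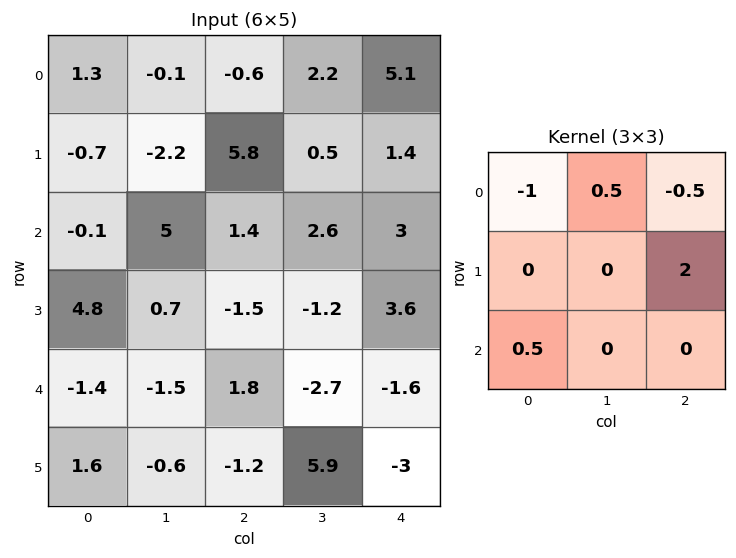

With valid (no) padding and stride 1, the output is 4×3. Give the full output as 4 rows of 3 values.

10.5 2.2 2.65
1.9 10.4 -1
-1.8 -8.75 6.5
0.7 -6.55 -4.7

Output[0,0]: The receptive field on the input at this output position is [1.3 -0.1 -0.6 / -0.7 -2.2 5.8 / -0.1 5 1.4]. Elementwise product with the kernel and sum: 1.3·-1 + -0.1·0.5 + -0.6·-0.5 + 5.8·2 + -0.1·0.5.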